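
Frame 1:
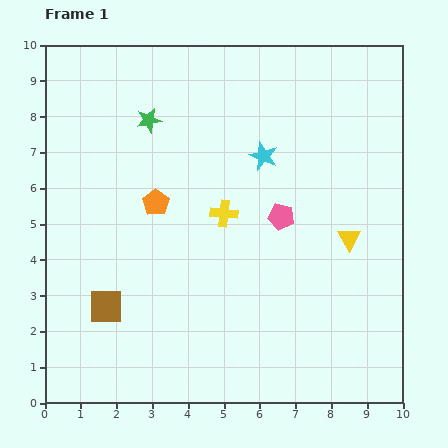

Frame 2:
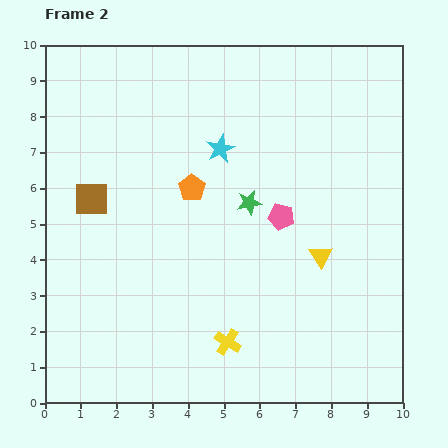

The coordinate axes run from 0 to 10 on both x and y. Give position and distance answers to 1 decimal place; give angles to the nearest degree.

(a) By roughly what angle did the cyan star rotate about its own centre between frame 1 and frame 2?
24° clockwise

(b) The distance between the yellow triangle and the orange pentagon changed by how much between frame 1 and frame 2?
-1.4

Distance in frame 1: 5.5. Distance in frame 2: 4.1.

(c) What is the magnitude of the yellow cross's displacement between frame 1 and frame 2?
3.6

The yellow cross moved from (5.0, 5.3) to (5.1, 1.7), a distance of √(0.1² + 3.6²) ≈ 3.6.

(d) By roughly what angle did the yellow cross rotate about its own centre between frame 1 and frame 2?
26° clockwise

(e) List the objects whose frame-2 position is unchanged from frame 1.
the pink pentagon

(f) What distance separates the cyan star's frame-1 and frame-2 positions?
1.2

The cyan star moved from (6.1, 6.9) to (4.9, 7.1), a distance of √(1.2² + 0.2²) ≈ 1.2.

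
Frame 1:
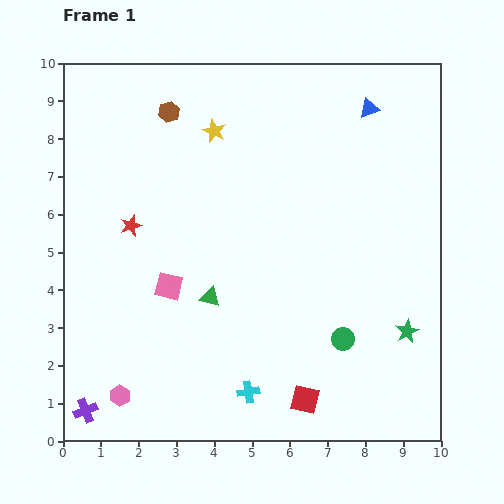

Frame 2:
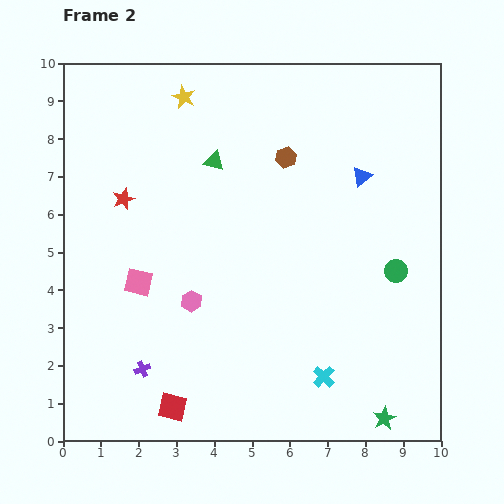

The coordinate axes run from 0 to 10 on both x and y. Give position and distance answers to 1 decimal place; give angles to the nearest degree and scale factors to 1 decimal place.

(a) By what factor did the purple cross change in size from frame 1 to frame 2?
0.7×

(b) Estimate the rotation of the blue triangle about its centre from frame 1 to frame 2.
20° counter-clockwise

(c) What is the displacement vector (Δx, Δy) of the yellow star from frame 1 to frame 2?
(-0.8, 0.9)

The yellow star was at (4.0, 8.2) in frame 1 and (3.2, 9.1) in frame 2.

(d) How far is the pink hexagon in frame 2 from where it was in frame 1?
3.1

The pink hexagon moved from (1.5, 1.2) to (3.4, 3.7), a distance of √(1.9² + 2.5²) ≈ 3.1.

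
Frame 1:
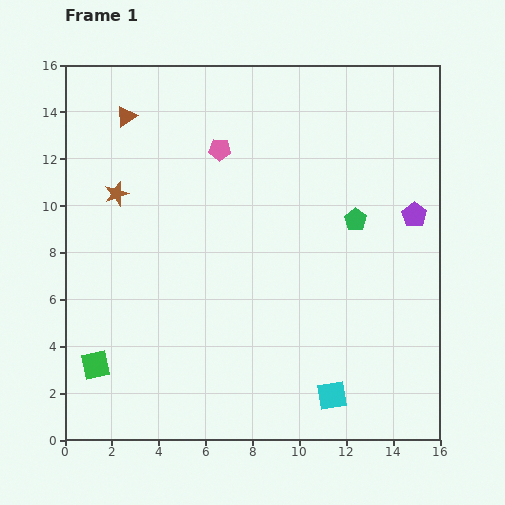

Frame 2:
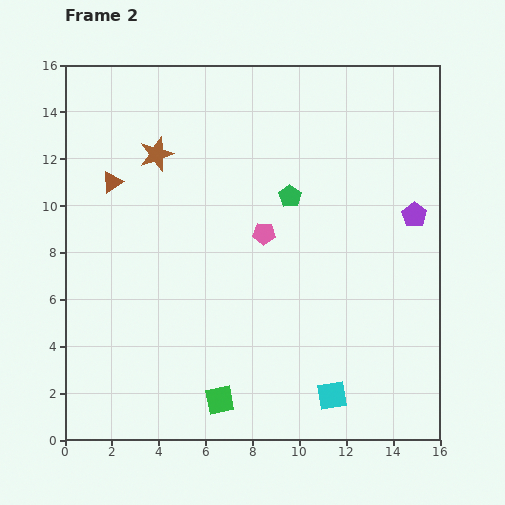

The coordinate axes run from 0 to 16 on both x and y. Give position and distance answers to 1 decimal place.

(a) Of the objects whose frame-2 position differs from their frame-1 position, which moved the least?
the brown star

(moved 2.4)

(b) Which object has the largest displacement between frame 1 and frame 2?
the green square

(moved 5.5; next 4.1)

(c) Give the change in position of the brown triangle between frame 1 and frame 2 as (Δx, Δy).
(-0.6, -2.8)

The brown triangle was at (2.6, 13.8) in frame 1 and (2.0, 11.0) in frame 2.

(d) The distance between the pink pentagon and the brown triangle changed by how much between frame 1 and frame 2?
+2.7

Distance in frame 1: 4.2. Distance in frame 2: 6.9.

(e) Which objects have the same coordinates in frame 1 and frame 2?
the purple pentagon, the cyan square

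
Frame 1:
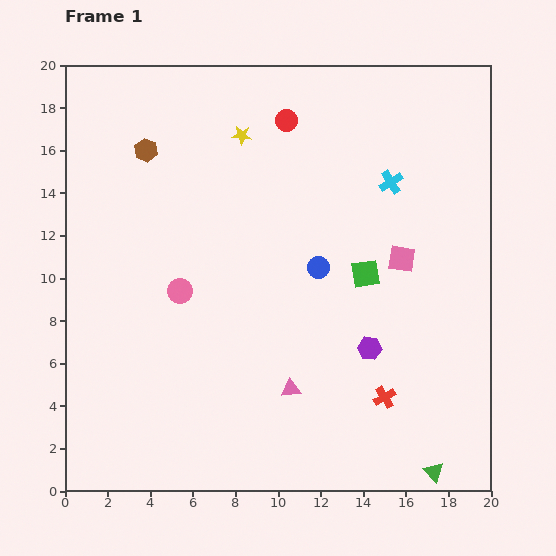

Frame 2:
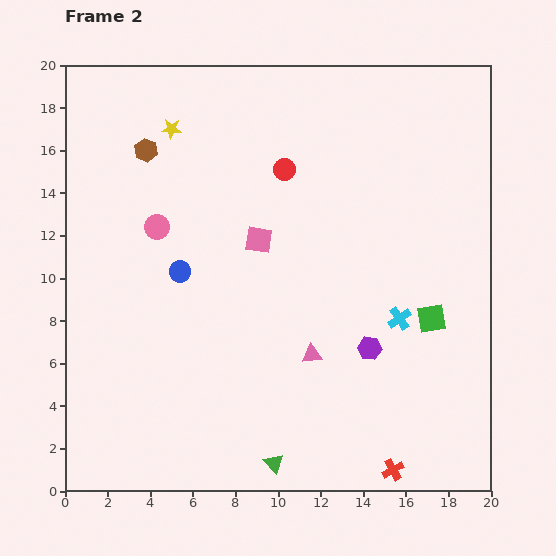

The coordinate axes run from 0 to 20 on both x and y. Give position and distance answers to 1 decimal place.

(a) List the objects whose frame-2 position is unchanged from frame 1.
the brown hexagon, the purple hexagon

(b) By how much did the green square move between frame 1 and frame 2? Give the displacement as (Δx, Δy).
(3.1, -2.1)

The green square was at (14.1, 10.2) in frame 1 and (17.2, 8.1) in frame 2.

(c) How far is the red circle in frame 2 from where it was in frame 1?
2.3

The red circle moved from (10.4, 17.4) to (10.3, 15.1), a distance of √(0.1² + 2.3²) ≈ 2.3.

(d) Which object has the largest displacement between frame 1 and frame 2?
the green triangle

(moved 7.5; next 6.8)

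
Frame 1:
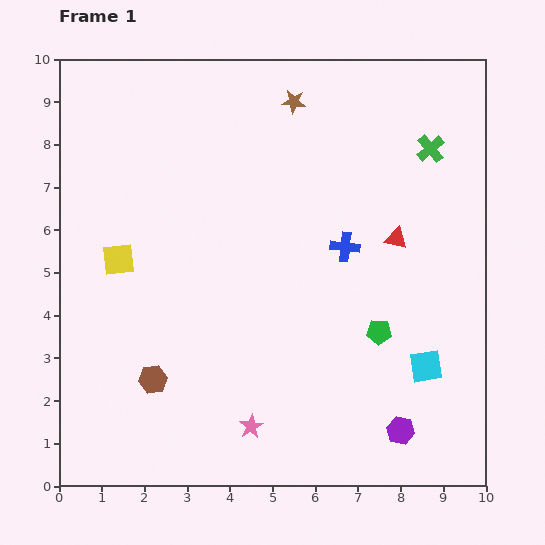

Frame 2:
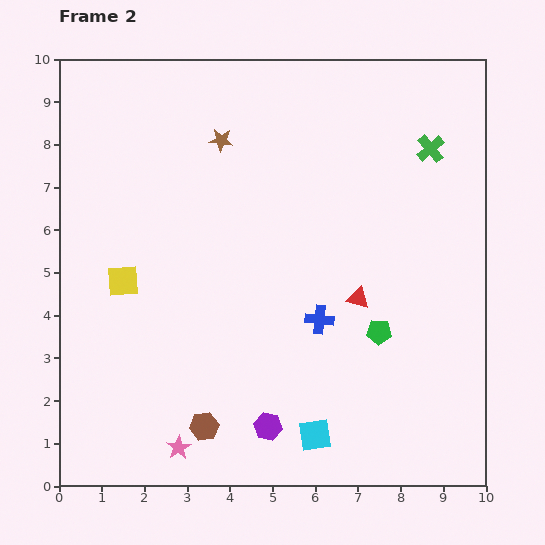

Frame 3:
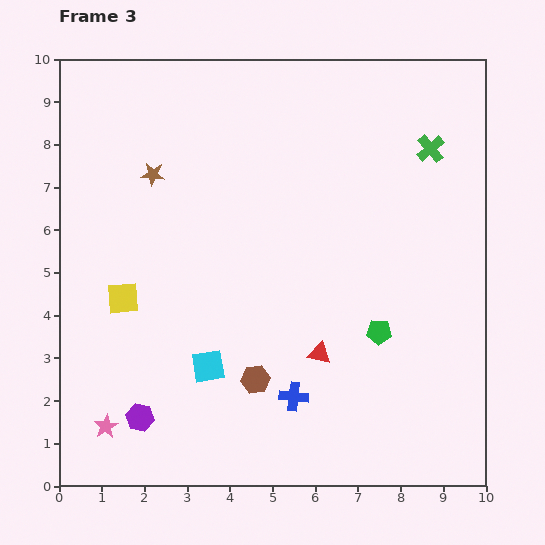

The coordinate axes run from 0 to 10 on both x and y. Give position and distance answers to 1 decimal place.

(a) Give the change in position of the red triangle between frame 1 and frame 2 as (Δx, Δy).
(-0.9, -1.4)

The red triangle was at (7.9, 5.8) in frame 1 and (7.0, 4.4) in frame 2.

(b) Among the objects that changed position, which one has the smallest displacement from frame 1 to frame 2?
the yellow square

(moved 0.5)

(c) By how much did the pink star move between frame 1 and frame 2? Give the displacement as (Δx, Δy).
(-1.7, -0.5)

The pink star was at (4.5, 1.4) in frame 1 and (2.8, 0.9) in frame 2.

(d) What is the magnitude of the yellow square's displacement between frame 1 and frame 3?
0.9

The yellow square moved from (1.4, 5.3) to (1.5, 4.4), a distance of √(0.1² + 0.9²) ≈ 0.9.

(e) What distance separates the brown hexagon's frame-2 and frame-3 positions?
1.6

The brown hexagon moved from (3.4, 1.4) to (4.6, 2.5), a distance of √(1.2² + 1.1²) ≈ 1.6.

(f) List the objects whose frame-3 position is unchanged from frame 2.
the green pentagon, the green cross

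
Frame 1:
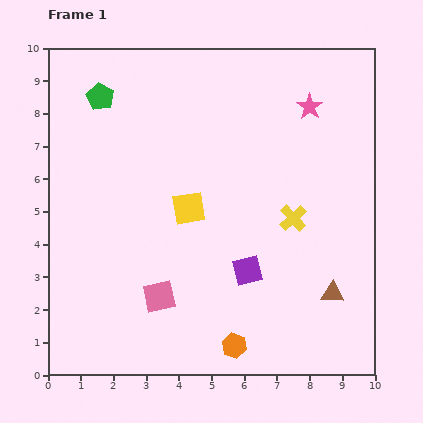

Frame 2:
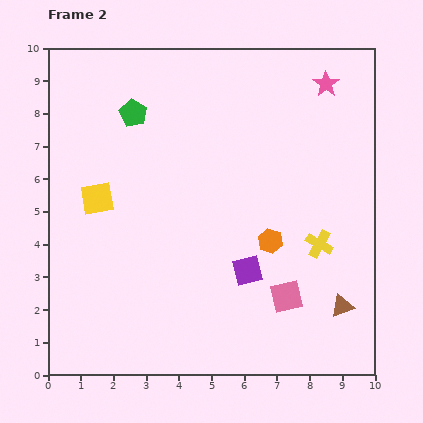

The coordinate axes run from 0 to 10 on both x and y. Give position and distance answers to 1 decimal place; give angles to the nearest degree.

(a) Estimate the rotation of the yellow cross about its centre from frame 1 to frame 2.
18° counter-clockwise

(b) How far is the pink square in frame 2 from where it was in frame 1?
3.9

The pink square moved from (3.4, 2.4) to (7.3, 2.4), a distance of √(3.9² + 0.0²) ≈ 3.9.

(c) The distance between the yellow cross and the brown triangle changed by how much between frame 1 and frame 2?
-0.6

Distance in frame 1: 2.6. Distance in frame 2: 2.0.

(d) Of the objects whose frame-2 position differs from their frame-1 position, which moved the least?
the brown triangle

(moved 0.5)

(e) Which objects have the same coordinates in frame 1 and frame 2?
the purple square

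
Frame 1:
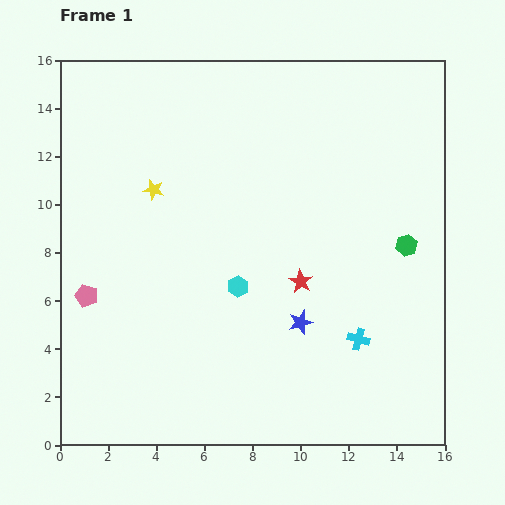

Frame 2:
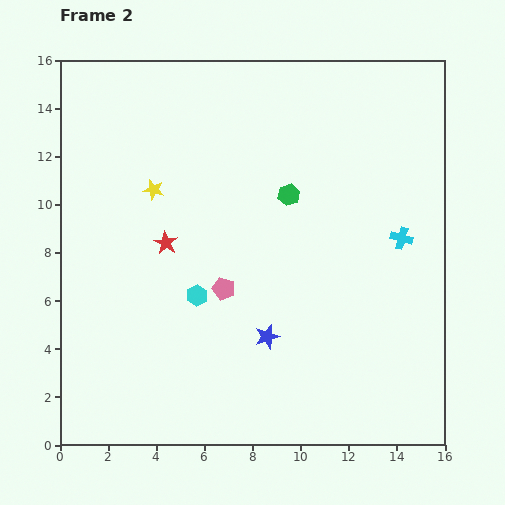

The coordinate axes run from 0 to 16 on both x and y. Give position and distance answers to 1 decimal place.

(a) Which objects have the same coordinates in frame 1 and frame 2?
the yellow star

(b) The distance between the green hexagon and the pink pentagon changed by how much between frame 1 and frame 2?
-8.8

Distance in frame 1: 13.5. Distance in frame 2: 4.7.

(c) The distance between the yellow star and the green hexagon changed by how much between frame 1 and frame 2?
-5.1

Distance in frame 1: 10.7. Distance in frame 2: 5.6.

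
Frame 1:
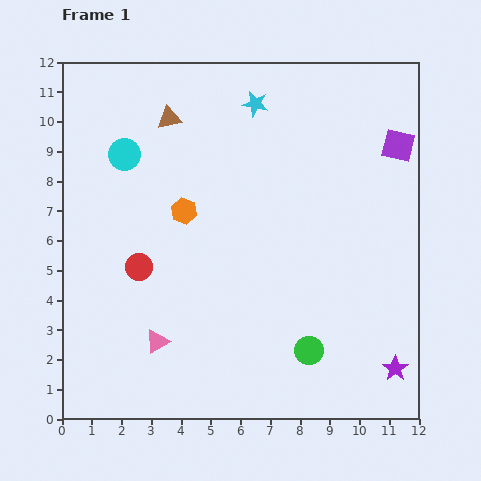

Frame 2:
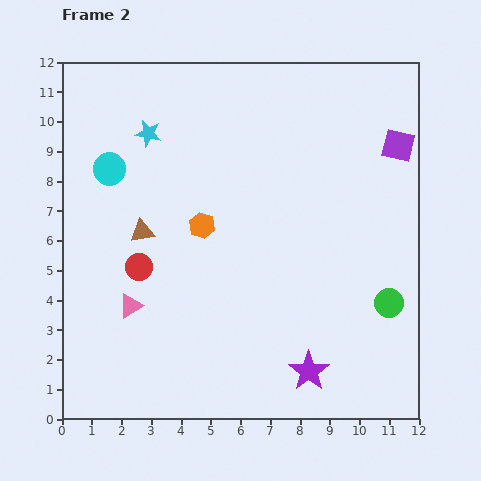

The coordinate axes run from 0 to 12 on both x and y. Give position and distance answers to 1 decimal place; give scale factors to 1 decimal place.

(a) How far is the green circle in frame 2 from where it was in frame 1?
3.1

The green circle moved from (8.3, 2.3) to (11.0, 3.9), a distance of √(2.7² + 1.6²) ≈ 3.1.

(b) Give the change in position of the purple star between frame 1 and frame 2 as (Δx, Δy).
(-2.9, -0.1)

The purple star was at (11.2, 1.7) in frame 1 and (8.3, 1.6) in frame 2.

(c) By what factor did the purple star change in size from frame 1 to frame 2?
1.6×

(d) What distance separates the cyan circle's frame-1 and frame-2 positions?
0.7

The cyan circle moved from (2.1, 8.9) to (1.6, 8.4), a distance of √(0.5² + 0.5²) ≈ 0.7.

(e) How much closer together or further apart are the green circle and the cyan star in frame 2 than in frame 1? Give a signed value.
+1.4

Distance in frame 1: 8.5. Distance in frame 2: 9.9.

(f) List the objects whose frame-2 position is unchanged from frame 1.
the red circle, the purple square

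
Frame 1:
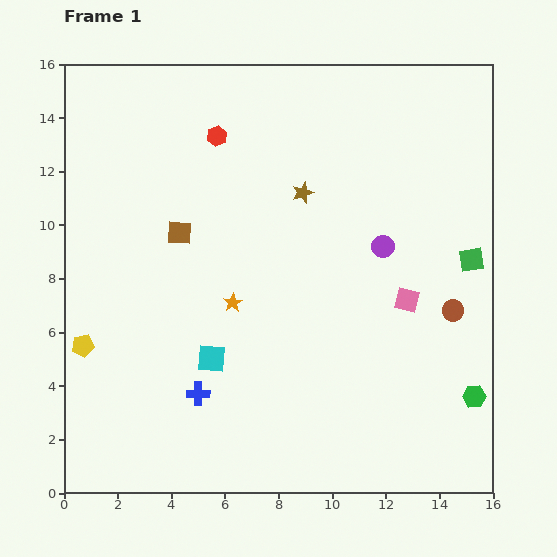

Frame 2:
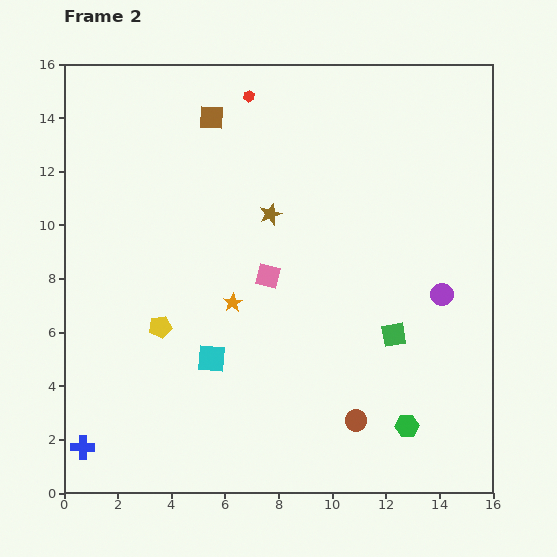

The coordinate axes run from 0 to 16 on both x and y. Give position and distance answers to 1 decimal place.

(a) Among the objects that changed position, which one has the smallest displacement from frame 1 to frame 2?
the brown star

(moved 1.4)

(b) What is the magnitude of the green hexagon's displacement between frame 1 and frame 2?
2.7

The green hexagon moved from (15.3, 3.6) to (12.8, 2.5), a distance of √(2.5² + 1.1²) ≈ 2.7.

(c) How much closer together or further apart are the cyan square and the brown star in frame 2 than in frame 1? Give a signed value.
-1.3

Distance in frame 1: 7.1. Distance in frame 2: 5.8.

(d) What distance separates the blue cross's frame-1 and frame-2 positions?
4.7

The blue cross moved from (5.0, 3.7) to (0.7, 1.7), a distance of √(4.3² + 2.0²) ≈ 4.7.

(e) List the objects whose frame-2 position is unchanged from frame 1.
the cyan square, the orange star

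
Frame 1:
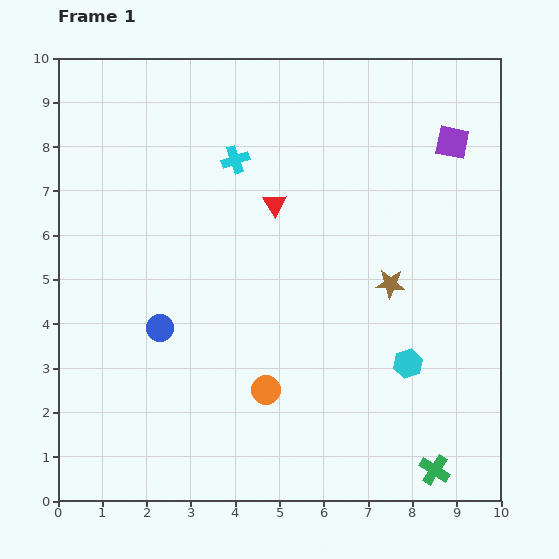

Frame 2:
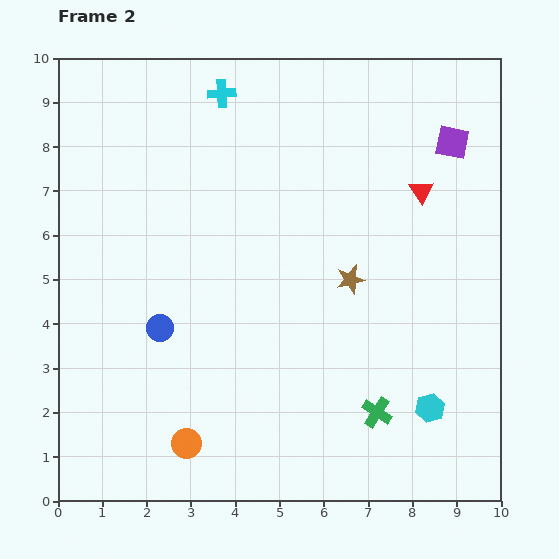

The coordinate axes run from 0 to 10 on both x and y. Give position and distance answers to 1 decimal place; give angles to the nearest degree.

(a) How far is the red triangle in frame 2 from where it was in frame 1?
3.3

The red triangle moved from (4.9, 6.7) to (8.2, 7.0), a distance of √(3.3² + 0.3²) ≈ 3.3.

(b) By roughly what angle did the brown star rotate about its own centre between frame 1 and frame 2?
18° counter-clockwise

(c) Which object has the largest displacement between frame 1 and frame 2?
the red triangle

(moved 3.3; next 2.2)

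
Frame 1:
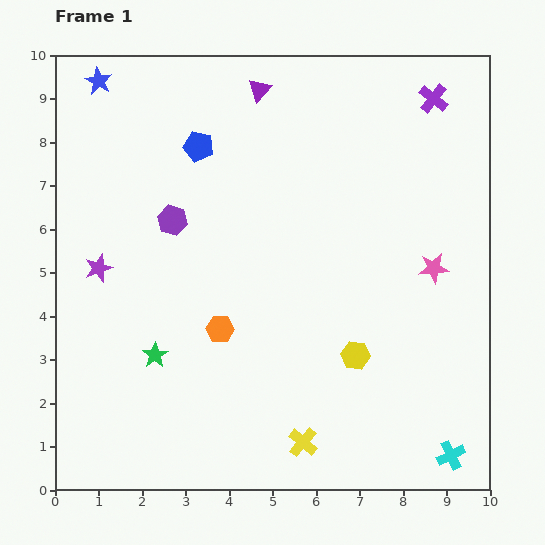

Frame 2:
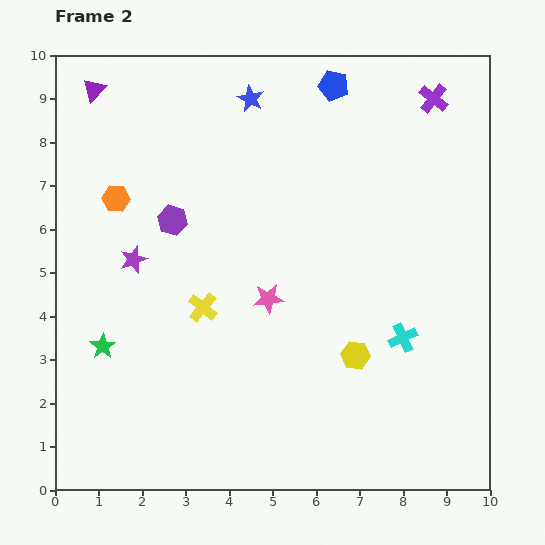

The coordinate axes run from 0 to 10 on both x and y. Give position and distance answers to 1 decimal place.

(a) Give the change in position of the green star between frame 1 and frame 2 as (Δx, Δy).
(-1.2, 0.2)

The green star was at (2.3, 3.1) in frame 1 and (1.1, 3.3) in frame 2.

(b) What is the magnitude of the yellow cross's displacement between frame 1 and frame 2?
3.9

The yellow cross moved from (5.7, 1.1) to (3.4, 4.2), a distance of √(2.3² + 3.1²) ≈ 3.9.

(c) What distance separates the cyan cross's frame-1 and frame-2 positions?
2.9

The cyan cross moved from (9.1, 0.8) to (8.0, 3.5), a distance of √(1.1² + 2.7²) ≈ 2.9.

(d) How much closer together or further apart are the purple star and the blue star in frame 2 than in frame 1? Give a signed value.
+0.3

Distance in frame 1: 4.3. Distance in frame 2: 4.6.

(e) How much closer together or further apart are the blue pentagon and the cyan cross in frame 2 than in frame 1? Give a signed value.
-3.2

Distance in frame 1: 9.2. Distance in frame 2: 6.0.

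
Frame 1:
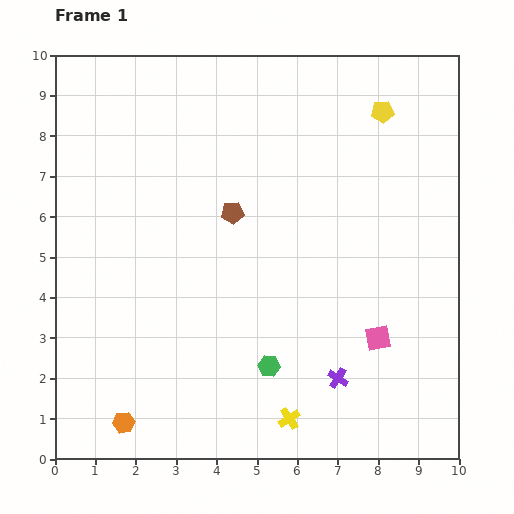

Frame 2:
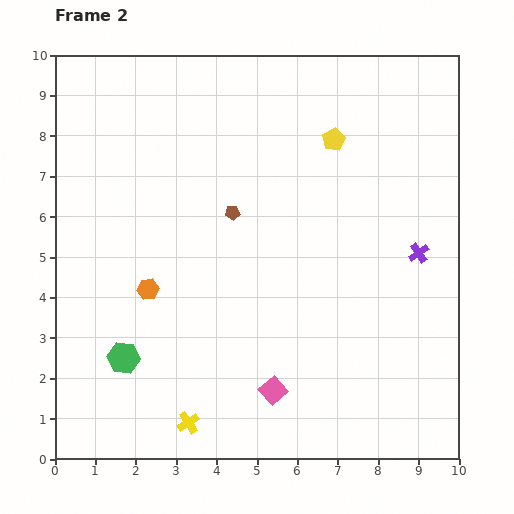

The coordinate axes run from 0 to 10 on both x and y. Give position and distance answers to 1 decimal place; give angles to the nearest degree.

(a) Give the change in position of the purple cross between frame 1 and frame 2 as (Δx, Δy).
(2.0, 3.1)

The purple cross was at (7.0, 2.0) in frame 1 and (9.0, 5.1) in frame 2.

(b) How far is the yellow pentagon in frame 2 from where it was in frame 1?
1.4

The yellow pentagon moved from (8.1, 8.6) to (6.9, 7.9), a distance of √(1.2² + 0.7²) ≈ 1.4.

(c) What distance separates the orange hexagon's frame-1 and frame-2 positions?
3.4

The orange hexagon moved from (1.7, 0.9) to (2.3, 4.2), a distance of √(0.6² + 3.3²) ≈ 3.4.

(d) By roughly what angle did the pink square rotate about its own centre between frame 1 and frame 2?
31° counter-clockwise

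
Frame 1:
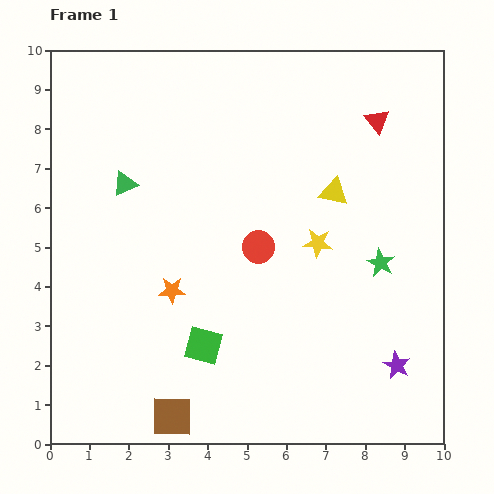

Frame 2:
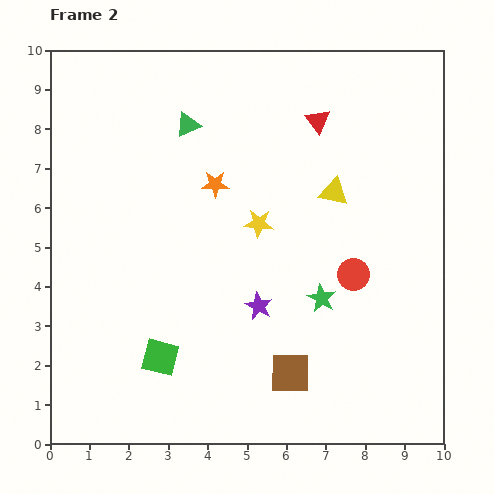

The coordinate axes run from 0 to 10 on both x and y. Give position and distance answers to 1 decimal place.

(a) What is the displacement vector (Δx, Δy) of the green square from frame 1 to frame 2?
(-1.1, -0.3)

The green square was at (3.9, 2.5) in frame 1 and (2.8, 2.2) in frame 2.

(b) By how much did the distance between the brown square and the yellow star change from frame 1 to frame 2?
-1.8

Distance in frame 1: 5.7. Distance in frame 2: 3.9.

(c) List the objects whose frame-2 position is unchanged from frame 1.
the yellow triangle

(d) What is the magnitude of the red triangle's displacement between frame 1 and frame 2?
1.5

The red triangle moved from (8.3, 8.2) to (6.8, 8.2), a distance of √(1.5² + 0.0²) ≈ 1.5.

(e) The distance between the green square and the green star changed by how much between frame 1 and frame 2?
-0.6

Distance in frame 1: 5.0. Distance in frame 2: 4.4.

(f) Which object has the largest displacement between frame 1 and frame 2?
the purple star

(moved 3.8; next 3.2)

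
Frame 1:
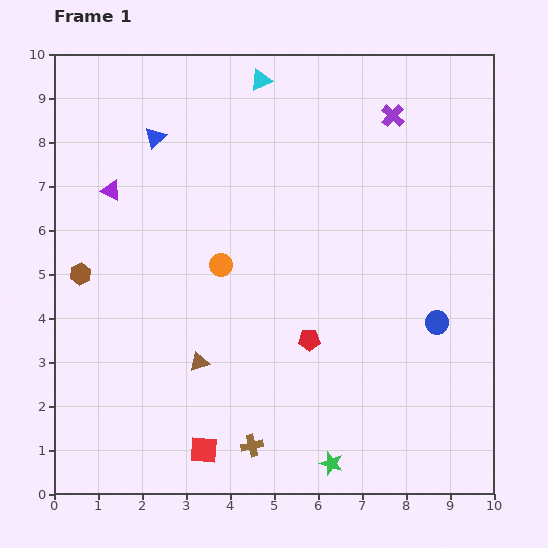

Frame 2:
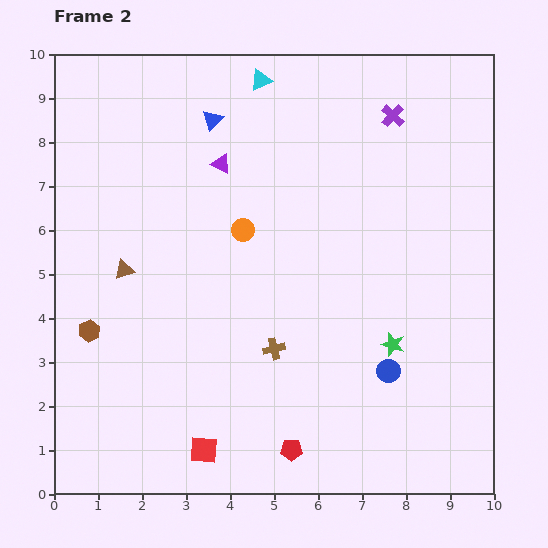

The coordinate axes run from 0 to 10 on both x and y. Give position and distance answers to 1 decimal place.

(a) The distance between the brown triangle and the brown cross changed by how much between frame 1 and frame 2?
+1.6

Distance in frame 1: 2.2. Distance in frame 2: 3.8.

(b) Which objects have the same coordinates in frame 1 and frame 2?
the cyan triangle, the purple cross, the red square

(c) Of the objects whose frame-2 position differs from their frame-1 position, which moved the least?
the orange circle

(moved 0.9)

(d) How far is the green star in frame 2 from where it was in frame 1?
3.0

The green star moved from (6.3, 0.7) to (7.7, 3.4), a distance of √(1.4² + 2.7²) ≈ 3.0.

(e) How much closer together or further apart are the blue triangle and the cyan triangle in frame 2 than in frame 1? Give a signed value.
-1.3

Distance in frame 1: 2.7. Distance in frame 2: 1.4.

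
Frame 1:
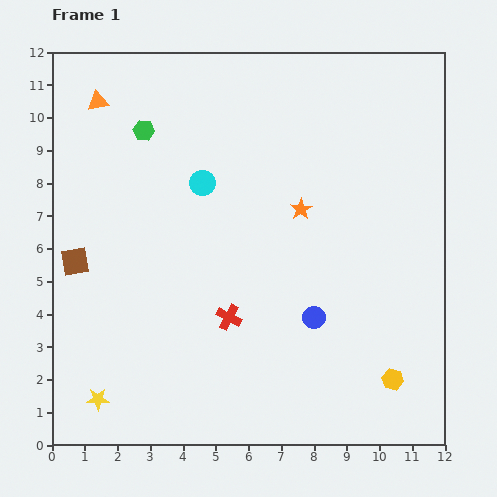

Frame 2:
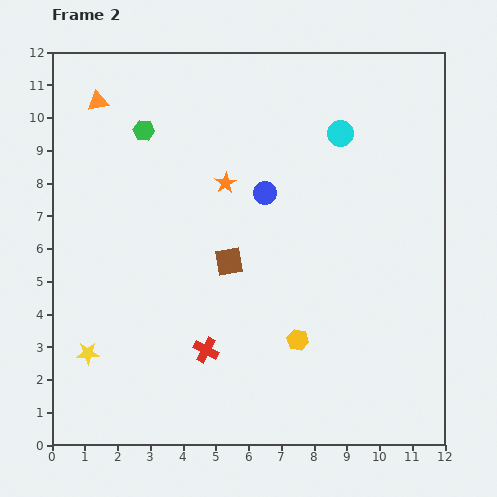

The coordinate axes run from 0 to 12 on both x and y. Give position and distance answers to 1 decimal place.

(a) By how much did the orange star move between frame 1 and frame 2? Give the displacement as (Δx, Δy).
(-2.3, 0.8)

The orange star was at (7.6, 7.2) in frame 1 and (5.3, 8.0) in frame 2.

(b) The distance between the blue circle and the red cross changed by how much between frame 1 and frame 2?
+2.5

Distance in frame 1: 2.6. Distance in frame 2: 5.1.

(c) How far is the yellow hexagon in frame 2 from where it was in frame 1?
3.1

The yellow hexagon moved from (10.4, 2.0) to (7.5, 3.2), a distance of √(2.9² + 1.2²) ≈ 3.1.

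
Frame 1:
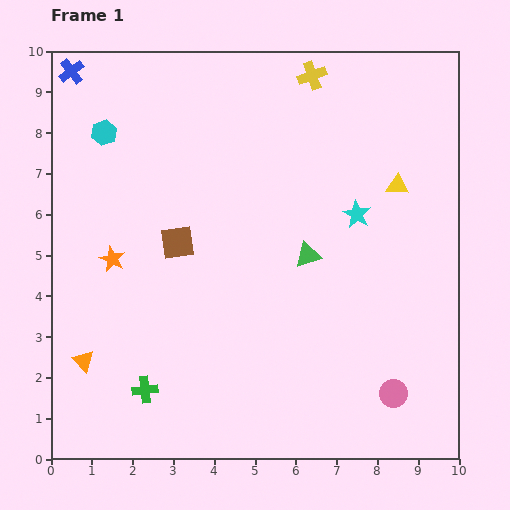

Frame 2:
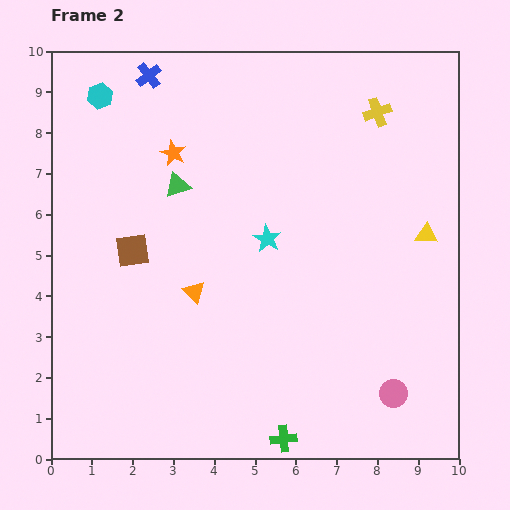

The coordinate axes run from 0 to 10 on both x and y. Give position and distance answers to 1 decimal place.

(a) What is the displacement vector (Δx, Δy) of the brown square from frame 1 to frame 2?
(-1.1, -0.2)

The brown square was at (3.1, 5.3) in frame 1 and (2.0, 5.1) in frame 2.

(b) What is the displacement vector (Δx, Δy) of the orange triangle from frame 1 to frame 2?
(2.7, 1.7)

The orange triangle was at (0.8, 2.4) in frame 1 and (3.5, 4.1) in frame 2.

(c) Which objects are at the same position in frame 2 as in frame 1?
the pink circle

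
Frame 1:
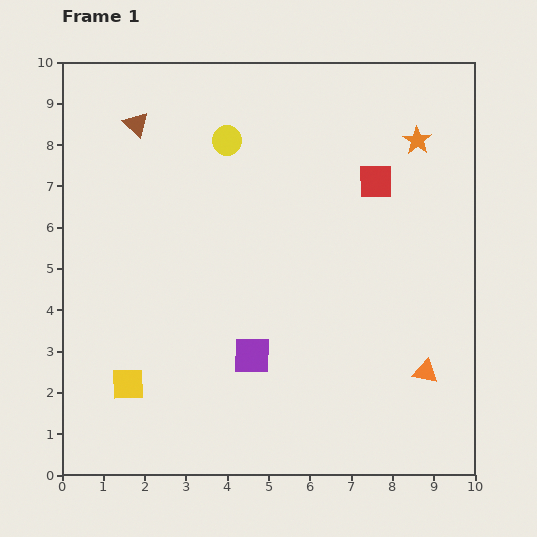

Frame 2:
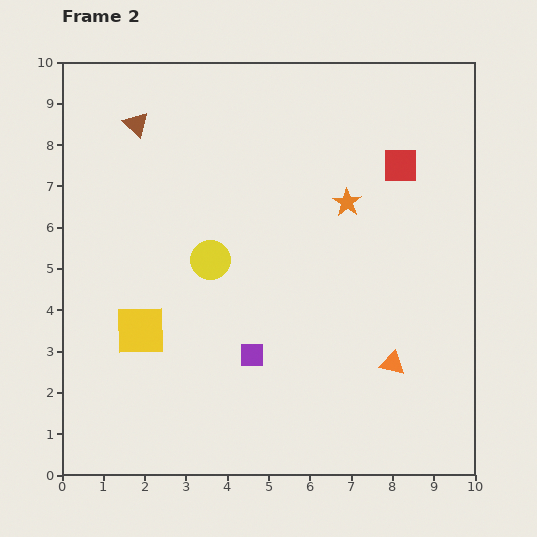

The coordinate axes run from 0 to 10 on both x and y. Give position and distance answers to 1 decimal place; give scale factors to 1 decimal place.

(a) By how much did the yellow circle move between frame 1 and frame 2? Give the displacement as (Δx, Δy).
(-0.4, -2.9)

The yellow circle was at (4.0, 8.1) in frame 1 and (3.6, 5.2) in frame 2.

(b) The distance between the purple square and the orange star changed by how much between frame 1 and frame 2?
-2.2

Distance in frame 1: 6.6. Distance in frame 2: 4.4.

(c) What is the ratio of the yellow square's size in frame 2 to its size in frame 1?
1.6×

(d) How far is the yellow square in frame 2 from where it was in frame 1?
1.3

The yellow square moved from (1.6, 2.2) to (1.9, 3.5), a distance of √(0.3² + 1.3²) ≈ 1.3.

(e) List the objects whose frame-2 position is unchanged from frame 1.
the purple square, the brown triangle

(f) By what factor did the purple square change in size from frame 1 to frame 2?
0.7×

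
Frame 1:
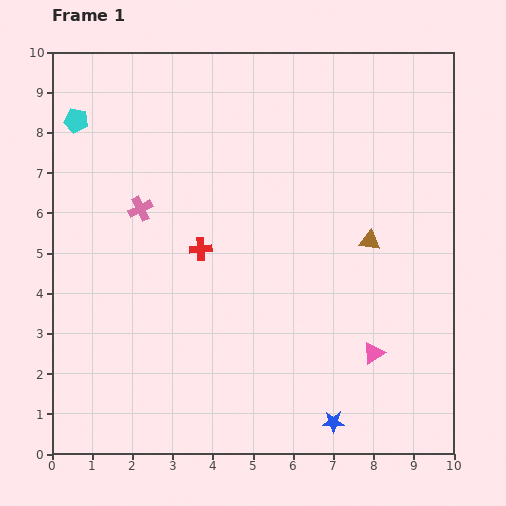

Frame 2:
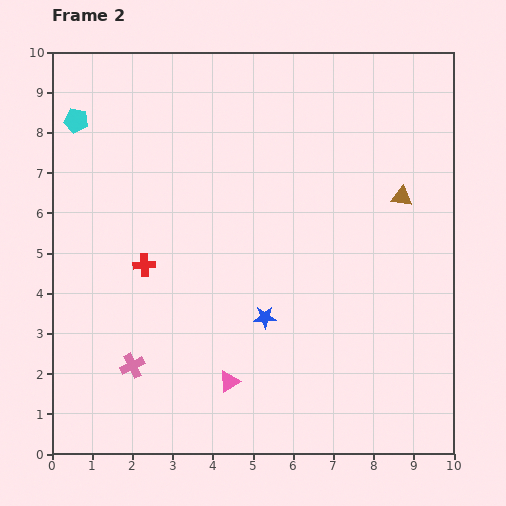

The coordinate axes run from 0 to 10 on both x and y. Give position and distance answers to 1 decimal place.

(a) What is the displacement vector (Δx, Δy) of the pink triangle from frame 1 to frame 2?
(-3.6, -0.7)

The pink triangle was at (8.0, 2.5) in frame 1 and (4.4, 1.8) in frame 2.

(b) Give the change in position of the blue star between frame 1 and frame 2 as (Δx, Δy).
(-1.7, 2.6)

The blue star was at (7.0, 0.8) in frame 1 and (5.3, 3.4) in frame 2.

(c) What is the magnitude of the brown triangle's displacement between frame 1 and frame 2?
1.4

The brown triangle moved from (7.9, 5.3) to (8.7, 6.4), a distance of √(0.8² + 1.1²) ≈ 1.4.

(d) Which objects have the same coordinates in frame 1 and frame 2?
the cyan pentagon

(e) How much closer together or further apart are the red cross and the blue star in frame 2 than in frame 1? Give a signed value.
-2.1

Distance in frame 1: 5.4. Distance in frame 2: 3.3.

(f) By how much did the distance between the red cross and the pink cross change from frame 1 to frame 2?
+0.7

Distance in frame 1: 1.8. Distance in frame 2: 2.5.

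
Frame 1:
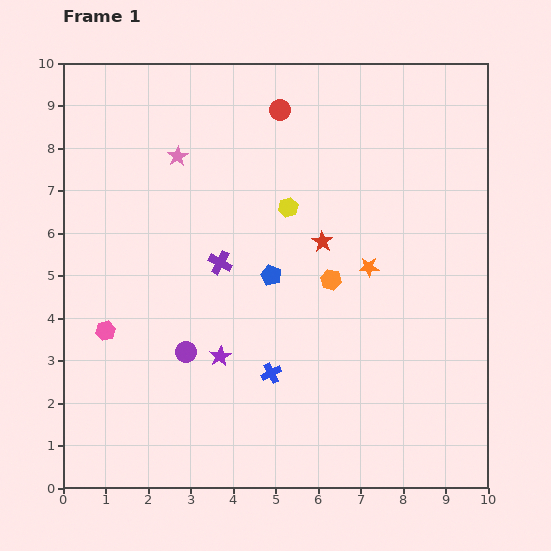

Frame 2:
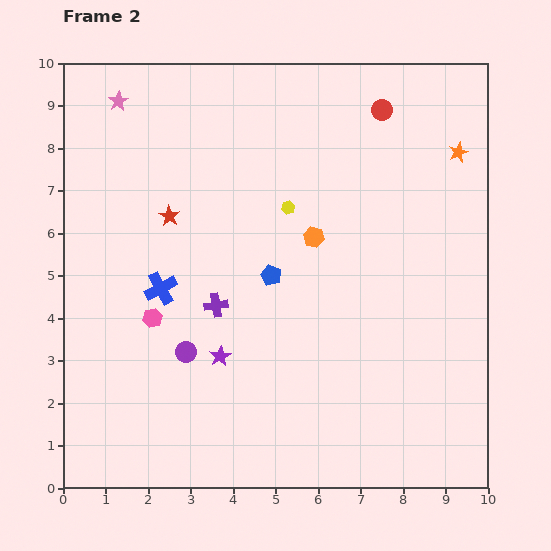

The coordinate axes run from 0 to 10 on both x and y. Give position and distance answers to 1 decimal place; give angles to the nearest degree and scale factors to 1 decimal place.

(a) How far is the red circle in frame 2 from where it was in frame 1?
2.4

The red circle moved from (5.1, 8.9) to (7.5, 8.9), a distance of √(2.4² + 0.0²) ≈ 2.4.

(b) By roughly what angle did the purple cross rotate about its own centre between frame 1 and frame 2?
37° counter-clockwise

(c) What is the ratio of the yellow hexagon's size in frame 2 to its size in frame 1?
0.7×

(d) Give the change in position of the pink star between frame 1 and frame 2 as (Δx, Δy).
(-1.4, 1.3)

The pink star was at (2.7, 7.8) in frame 1 and (1.3, 9.1) in frame 2.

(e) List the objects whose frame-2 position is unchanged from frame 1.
the blue pentagon, the purple circle, the purple star, the yellow hexagon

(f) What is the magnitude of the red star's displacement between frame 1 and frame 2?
3.6

The red star moved from (6.1, 5.8) to (2.5, 6.4), a distance of √(3.6² + 0.6²) ≈ 3.6.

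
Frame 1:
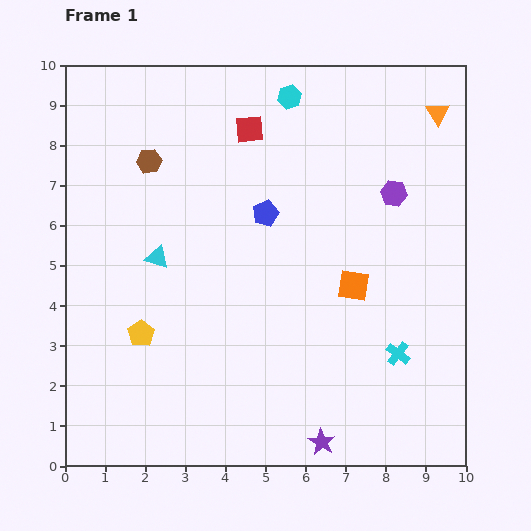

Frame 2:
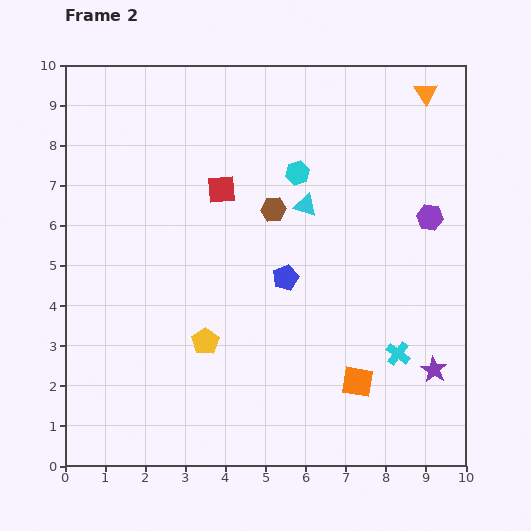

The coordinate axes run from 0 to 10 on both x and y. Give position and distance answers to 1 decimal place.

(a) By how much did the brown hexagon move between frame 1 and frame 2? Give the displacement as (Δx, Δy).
(3.1, -1.2)

The brown hexagon was at (2.1, 7.6) in frame 1 and (5.2, 6.4) in frame 2.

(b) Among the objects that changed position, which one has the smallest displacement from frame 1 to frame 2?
the orange triangle

(moved 0.6)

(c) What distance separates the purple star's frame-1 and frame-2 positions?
3.3

The purple star moved from (6.4, 0.6) to (9.2, 2.4), a distance of √(2.8² + 1.8²) ≈ 3.3.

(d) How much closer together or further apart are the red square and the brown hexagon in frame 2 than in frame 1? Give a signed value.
-1.2

Distance in frame 1: 2.6. Distance in frame 2: 1.4.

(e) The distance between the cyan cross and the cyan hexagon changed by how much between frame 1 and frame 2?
-1.8

Distance in frame 1: 6.9. Distance in frame 2: 5.1.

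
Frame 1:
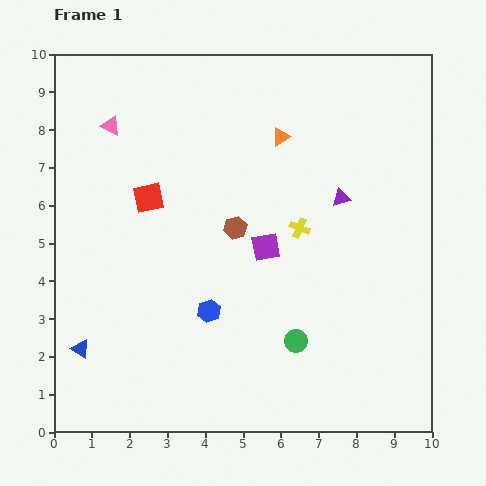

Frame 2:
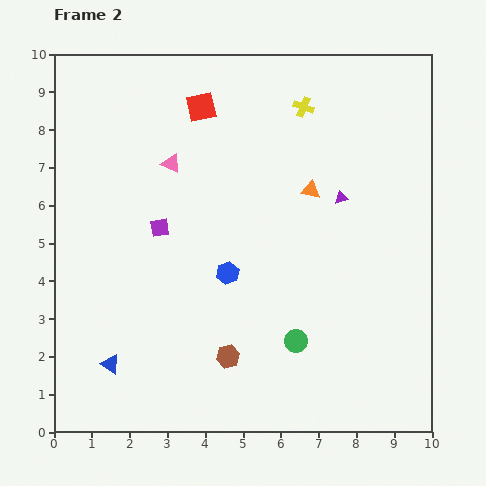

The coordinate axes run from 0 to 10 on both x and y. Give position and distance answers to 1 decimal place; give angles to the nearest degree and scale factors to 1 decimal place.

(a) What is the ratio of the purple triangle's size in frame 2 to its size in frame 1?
0.7×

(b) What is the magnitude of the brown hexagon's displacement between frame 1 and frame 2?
3.4

The brown hexagon moved from (4.8, 5.4) to (4.6, 2.0), a distance of √(0.2² + 3.4²) ≈ 3.4.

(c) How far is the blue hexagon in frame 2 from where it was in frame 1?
1.1

The blue hexagon moved from (4.1, 3.2) to (4.6, 4.2), a distance of √(0.5² + 1.0²) ≈ 1.1.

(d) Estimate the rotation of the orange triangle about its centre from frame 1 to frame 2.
41° clockwise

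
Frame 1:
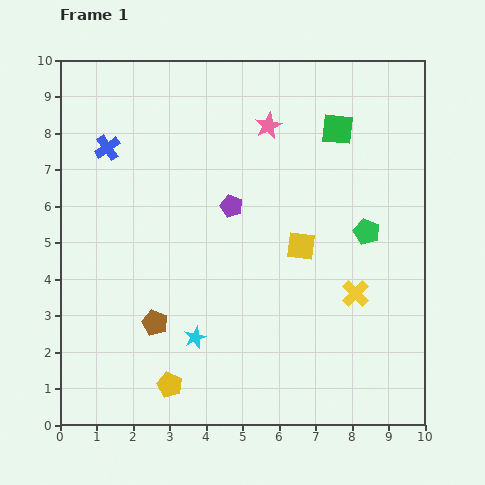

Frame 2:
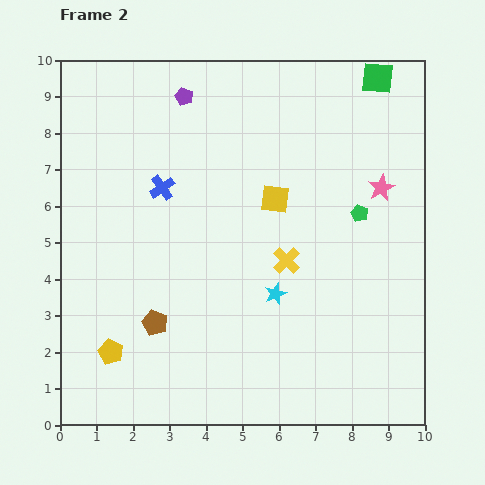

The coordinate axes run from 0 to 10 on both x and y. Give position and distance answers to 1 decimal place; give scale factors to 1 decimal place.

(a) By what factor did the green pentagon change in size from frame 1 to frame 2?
0.7×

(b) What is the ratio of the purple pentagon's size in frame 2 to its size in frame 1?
0.8×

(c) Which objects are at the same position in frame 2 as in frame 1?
the brown pentagon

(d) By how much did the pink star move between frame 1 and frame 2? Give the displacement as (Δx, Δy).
(3.1, -1.7)

The pink star was at (5.7, 8.2) in frame 1 and (8.8, 6.5) in frame 2.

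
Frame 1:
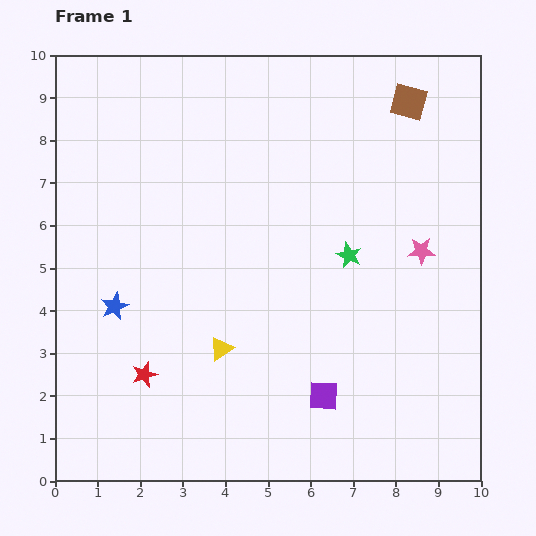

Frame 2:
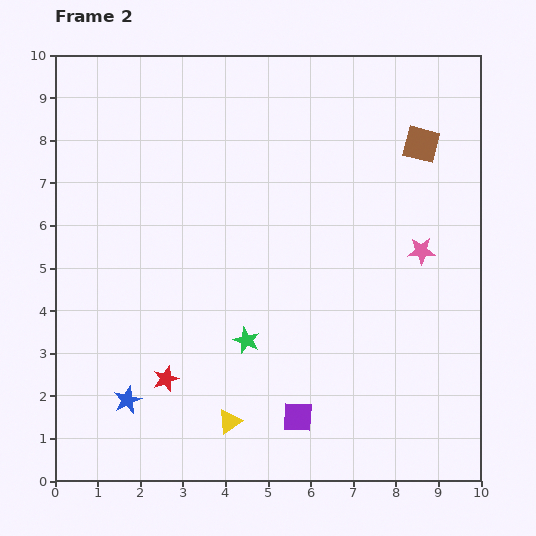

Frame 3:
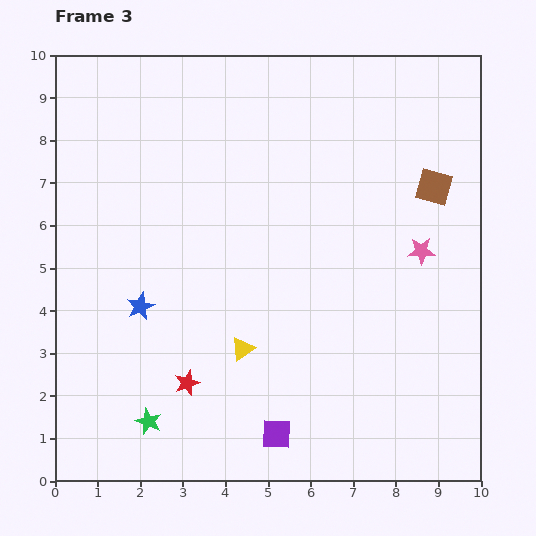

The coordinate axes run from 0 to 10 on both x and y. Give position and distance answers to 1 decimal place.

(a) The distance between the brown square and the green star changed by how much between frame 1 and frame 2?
+2.3

Distance in frame 1: 3.9. Distance in frame 2: 6.2.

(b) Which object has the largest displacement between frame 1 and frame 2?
the green star

(moved 3.1; next 2.2)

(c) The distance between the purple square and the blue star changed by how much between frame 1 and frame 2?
-1.3

Distance in frame 1: 5.3. Distance in frame 2: 4.0.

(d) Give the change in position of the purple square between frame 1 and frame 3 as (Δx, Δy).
(-1.1, -0.9)

The purple square was at (6.3, 2.0) in frame 1 and (5.2, 1.1) in frame 3.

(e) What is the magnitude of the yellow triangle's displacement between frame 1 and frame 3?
0.5

The yellow triangle moved from (3.9, 3.1) to (4.4, 3.1), a distance of √(0.5² + 0.0²) ≈ 0.5.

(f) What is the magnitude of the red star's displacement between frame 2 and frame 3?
0.5

The red star moved from (2.6, 2.4) to (3.1, 2.3), a distance of √(0.5² + 0.1²) ≈ 0.5.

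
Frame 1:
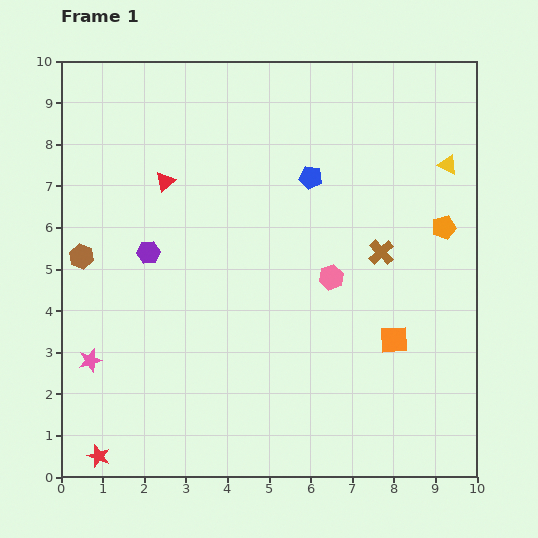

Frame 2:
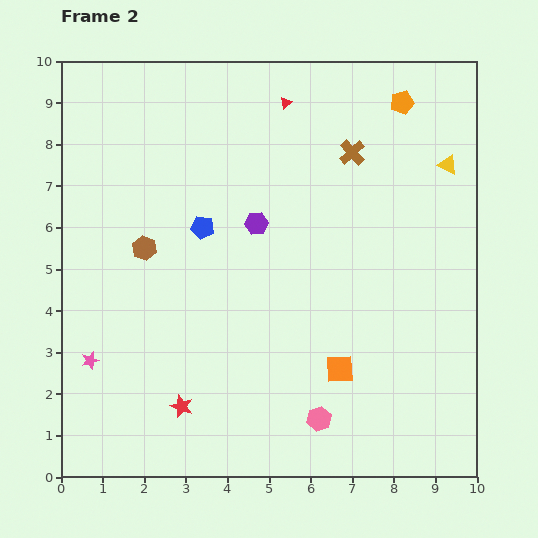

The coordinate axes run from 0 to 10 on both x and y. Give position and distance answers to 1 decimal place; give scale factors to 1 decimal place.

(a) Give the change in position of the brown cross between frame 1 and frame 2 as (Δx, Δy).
(-0.7, 2.4)

The brown cross was at (7.7, 5.4) in frame 1 and (7.0, 7.8) in frame 2.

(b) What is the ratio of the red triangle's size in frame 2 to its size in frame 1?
0.6×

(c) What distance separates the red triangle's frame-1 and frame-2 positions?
3.5

The red triangle moved from (2.5, 7.1) to (5.4, 9.0), a distance of √(2.9² + 1.9²) ≈ 3.5.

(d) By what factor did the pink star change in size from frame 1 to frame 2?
0.8×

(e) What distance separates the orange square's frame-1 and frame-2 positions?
1.5

The orange square moved from (8.0, 3.3) to (6.7, 2.6), a distance of √(1.3² + 0.7²) ≈ 1.5.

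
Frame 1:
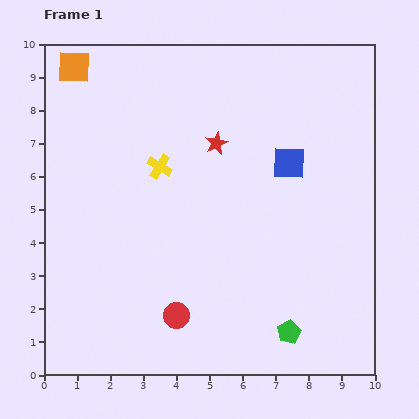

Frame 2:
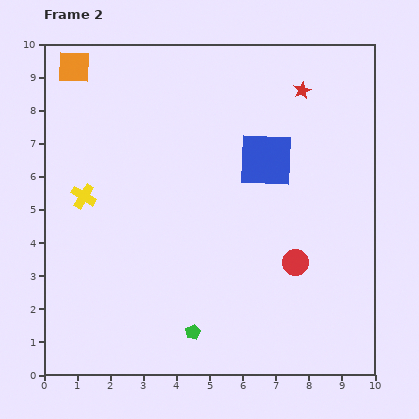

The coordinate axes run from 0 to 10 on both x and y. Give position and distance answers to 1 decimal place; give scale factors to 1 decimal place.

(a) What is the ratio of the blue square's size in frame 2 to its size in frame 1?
1.7×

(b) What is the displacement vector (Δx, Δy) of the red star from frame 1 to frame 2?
(2.6, 1.6)

The red star was at (5.2, 7.0) in frame 1 and (7.8, 8.6) in frame 2.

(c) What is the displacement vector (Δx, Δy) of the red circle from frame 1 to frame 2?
(3.6, 1.6)

The red circle was at (4.0, 1.8) in frame 1 and (7.6, 3.4) in frame 2.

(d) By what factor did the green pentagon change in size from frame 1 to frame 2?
0.6×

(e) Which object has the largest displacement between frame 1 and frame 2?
the red circle

(moved 3.9; next 3.1)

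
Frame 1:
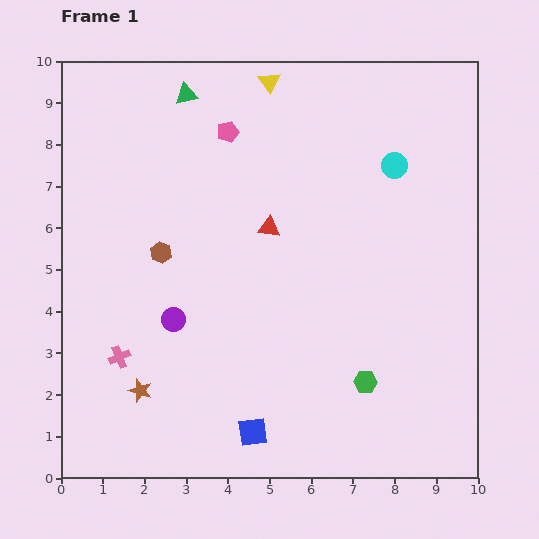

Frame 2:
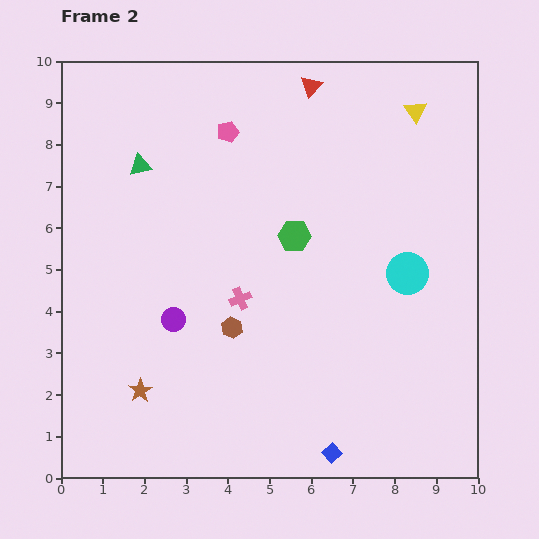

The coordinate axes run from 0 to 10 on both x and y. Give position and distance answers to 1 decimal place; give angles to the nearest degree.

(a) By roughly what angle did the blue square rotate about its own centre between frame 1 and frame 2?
37° counter-clockwise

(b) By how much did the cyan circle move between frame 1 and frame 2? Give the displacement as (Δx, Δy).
(0.3, -2.6)

The cyan circle was at (8.0, 7.5) in frame 1 and (8.3, 4.9) in frame 2.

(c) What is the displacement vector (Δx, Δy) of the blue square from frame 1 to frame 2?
(1.9, -0.5)

The blue square was at (4.6, 1.1) in frame 1 and (6.5, 0.6) in frame 2.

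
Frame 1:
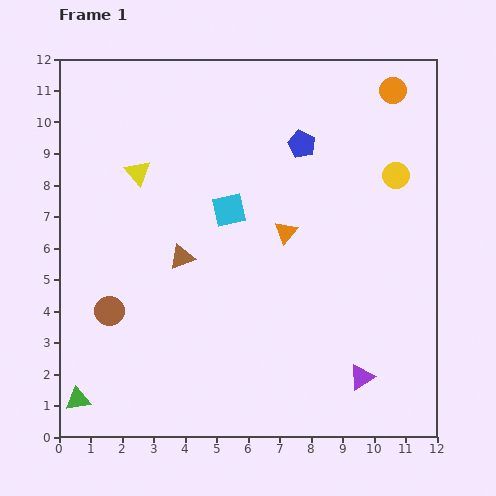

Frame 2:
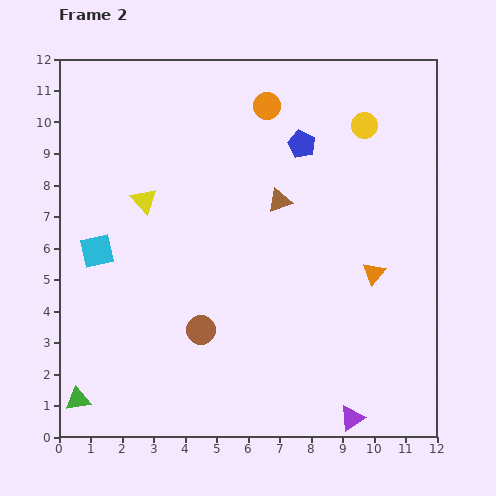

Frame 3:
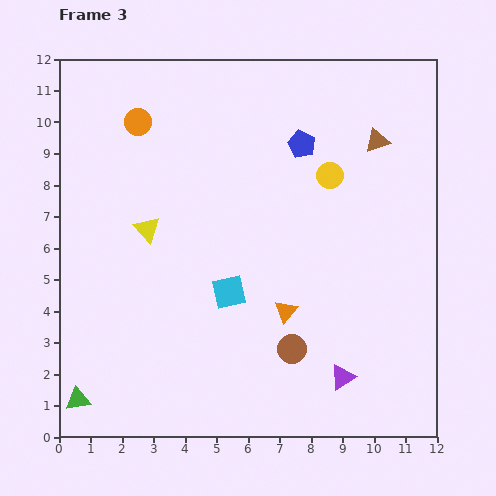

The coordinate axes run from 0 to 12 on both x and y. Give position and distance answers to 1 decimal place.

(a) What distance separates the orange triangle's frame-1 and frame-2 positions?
3.1

The orange triangle moved from (7.2, 6.5) to (10.0, 5.2), a distance of √(2.8² + 1.3²) ≈ 3.1.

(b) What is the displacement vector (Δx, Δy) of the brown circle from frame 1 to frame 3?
(5.8, -1.2)

The brown circle was at (1.6, 4.0) in frame 1 and (7.4, 2.8) in frame 3.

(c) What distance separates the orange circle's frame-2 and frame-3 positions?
4.1

The orange circle moved from (6.6, 10.5) to (2.5, 10.0), a distance of √(4.1² + 0.5²) ≈ 4.1.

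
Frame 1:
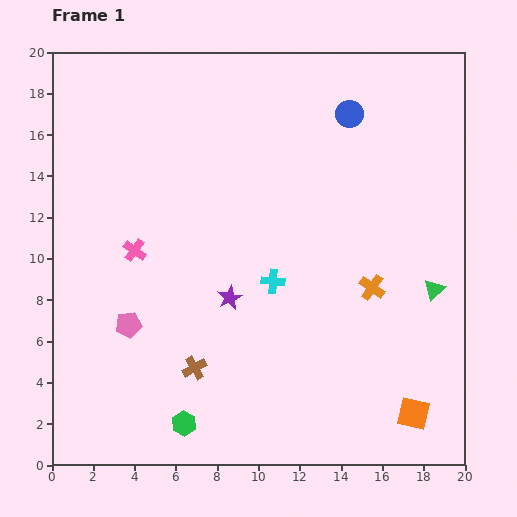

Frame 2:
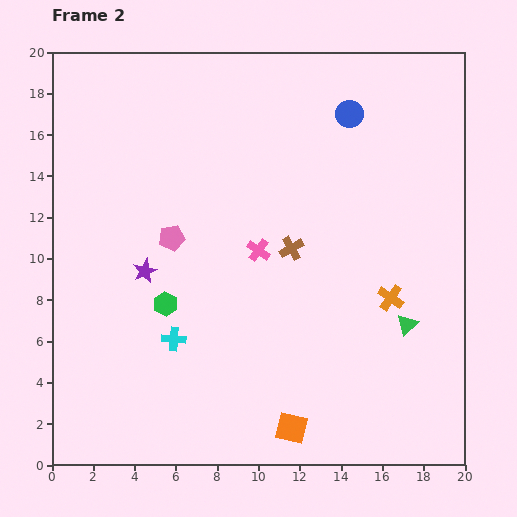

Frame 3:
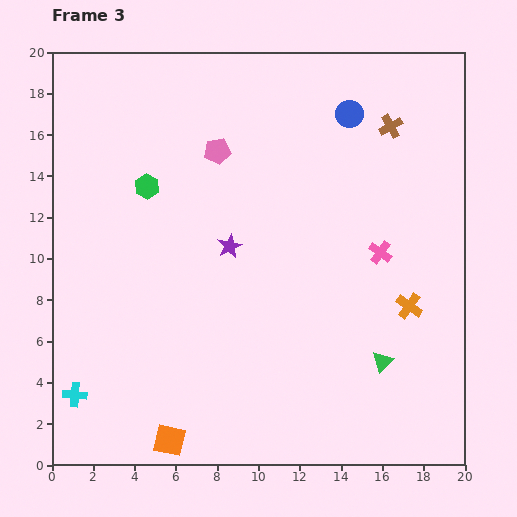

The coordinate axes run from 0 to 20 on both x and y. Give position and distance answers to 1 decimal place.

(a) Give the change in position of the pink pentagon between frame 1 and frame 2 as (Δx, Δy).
(2.1, 4.2)

The pink pentagon was at (3.7, 6.8) in frame 1 and (5.8, 11.0) in frame 2.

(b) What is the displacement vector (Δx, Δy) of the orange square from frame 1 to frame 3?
(-11.8, -1.3)

The orange square was at (17.5, 2.5) in frame 1 and (5.7, 1.2) in frame 3.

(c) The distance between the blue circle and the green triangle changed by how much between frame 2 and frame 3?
+1.5

Distance in frame 2: 10.6. Distance in frame 3: 12.1.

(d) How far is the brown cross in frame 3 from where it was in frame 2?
7.6

The brown cross moved from (11.6, 10.5) to (16.4, 16.4), a distance of √(4.8² + 5.9²) ≈ 7.6.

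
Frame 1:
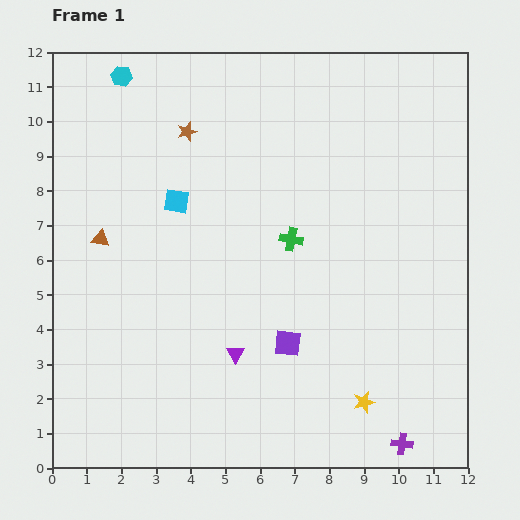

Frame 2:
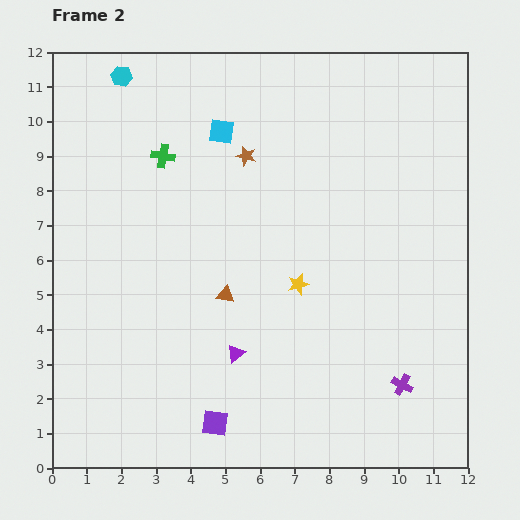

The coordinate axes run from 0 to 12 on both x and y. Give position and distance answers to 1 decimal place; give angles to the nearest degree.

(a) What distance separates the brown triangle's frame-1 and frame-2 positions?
3.9

The brown triangle moved from (1.4, 6.6) to (5.0, 5.0), a distance of √(3.6² + 1.6²) ≈ 3.9.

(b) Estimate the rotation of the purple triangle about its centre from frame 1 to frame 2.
20° clockwise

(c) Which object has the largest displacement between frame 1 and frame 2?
the green cross

(moved 4.4; next 3.9)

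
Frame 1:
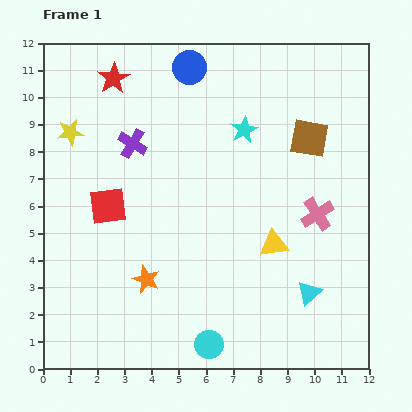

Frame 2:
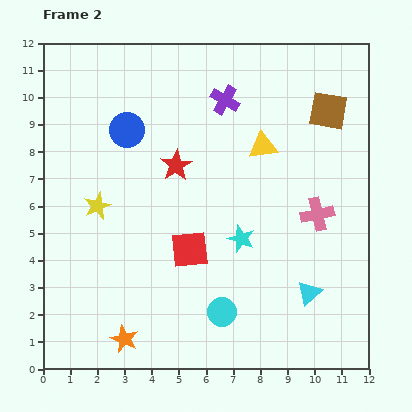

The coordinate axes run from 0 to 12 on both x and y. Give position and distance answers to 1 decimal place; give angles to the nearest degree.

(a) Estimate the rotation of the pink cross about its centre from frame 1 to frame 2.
20° clockwise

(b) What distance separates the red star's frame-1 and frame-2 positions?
3.9

The red star moved from (2.6, 10.7) to (4.9, 7.5), a distance of √(2.3² + 3.2²) ≈ 3.9.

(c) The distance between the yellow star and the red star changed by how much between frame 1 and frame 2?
+0.7

Distance in frame 1: 2.6. Distance in frame 2: 3.3.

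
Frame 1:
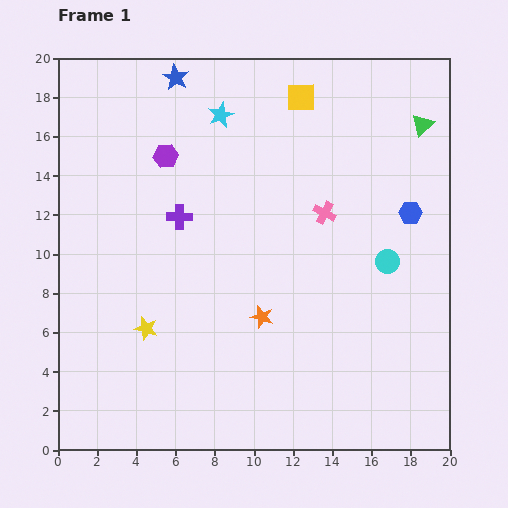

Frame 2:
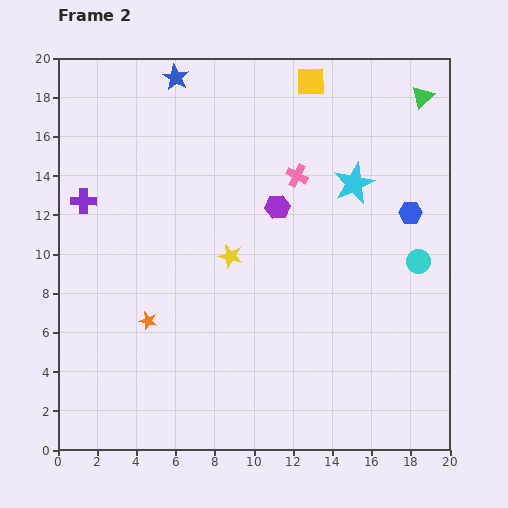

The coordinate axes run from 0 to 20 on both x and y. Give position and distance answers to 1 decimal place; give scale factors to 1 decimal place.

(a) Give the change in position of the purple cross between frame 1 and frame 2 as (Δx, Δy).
(-4.9, 0.8)

The purple cross was at (6.2, 11.9) in frame 1 and (1.3, 12.7) in frame 2.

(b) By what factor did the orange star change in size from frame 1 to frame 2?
0.8×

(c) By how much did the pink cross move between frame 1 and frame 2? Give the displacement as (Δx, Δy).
(-1.4, 1.9)

The pink cross was at (13.6, 12.1) in frame 1 and (12.2, 14.0) in frame 2.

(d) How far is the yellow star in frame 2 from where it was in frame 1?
5.7

The yellow star moved from (4.5, 6.2) to (8.8, 9.9), a distance of √(4.3² + 3.7²) ≈ 5.7.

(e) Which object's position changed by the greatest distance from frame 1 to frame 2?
the cyan star

(moved 7.6; next 6.3)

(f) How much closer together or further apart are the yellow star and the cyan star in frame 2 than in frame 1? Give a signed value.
-4.2

Distance in frame 1: 11.5. Distance in frame 2: 7.3.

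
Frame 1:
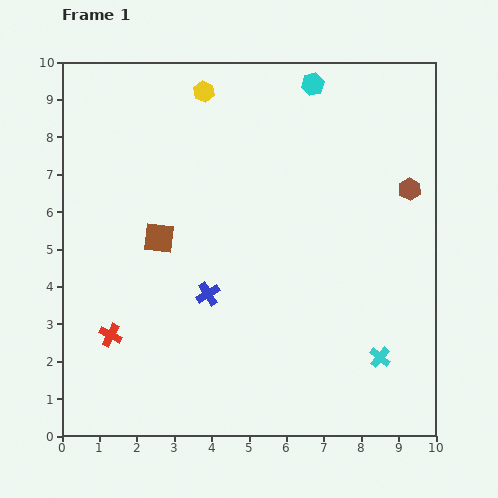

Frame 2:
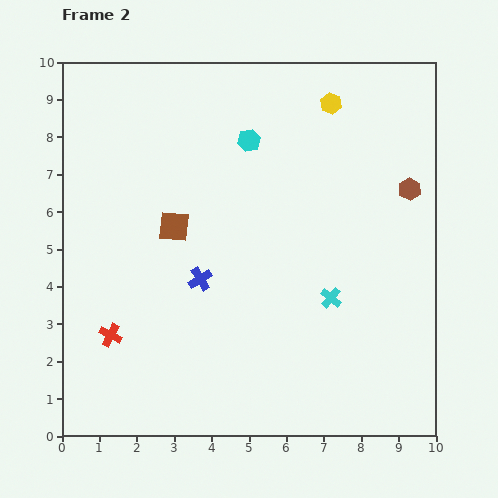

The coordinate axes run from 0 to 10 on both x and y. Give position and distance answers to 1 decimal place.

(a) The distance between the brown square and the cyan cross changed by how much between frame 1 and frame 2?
-2.1

Distance in frame 1: 6.7. Distance in frame 2: 4.6.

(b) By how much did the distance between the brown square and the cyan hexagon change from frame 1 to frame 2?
-2.8

Distance in frame 1: 5.8. Distance in frame 2: 3.0.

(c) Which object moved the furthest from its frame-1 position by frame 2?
the yellow hexagon

(moved 3.4; next 2.3)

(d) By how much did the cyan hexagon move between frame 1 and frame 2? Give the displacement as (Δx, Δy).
(-1.7, -1.5)

The cyan hexagon was at (6.7, 9.4) in frame 1 and (5.0, 7.9) in frame 2.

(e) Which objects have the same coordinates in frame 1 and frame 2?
the brown hexagon, the red cross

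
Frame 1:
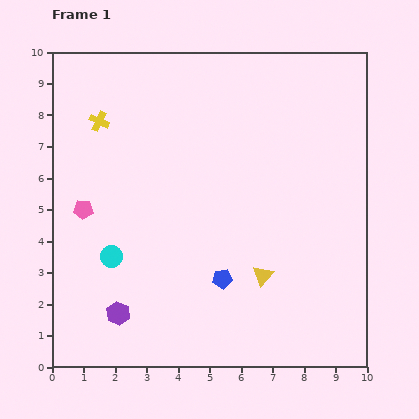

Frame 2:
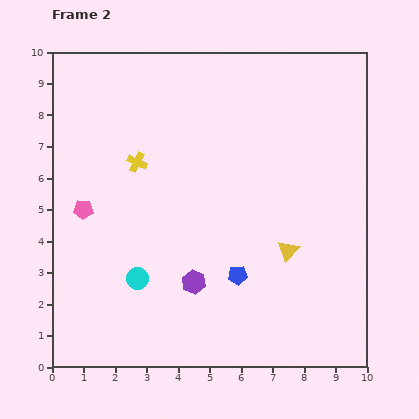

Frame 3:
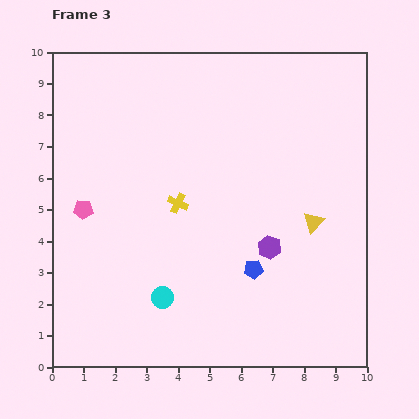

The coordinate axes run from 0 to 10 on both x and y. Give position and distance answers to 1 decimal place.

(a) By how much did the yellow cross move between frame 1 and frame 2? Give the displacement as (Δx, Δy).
(1.2, -1.3)

The yellow cross was at (1.5, 7.8) in frame 1 and (2.7, 6.5) in frame 2.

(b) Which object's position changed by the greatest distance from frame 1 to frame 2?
the purple hexagon

(moved 2.6; next 1.8)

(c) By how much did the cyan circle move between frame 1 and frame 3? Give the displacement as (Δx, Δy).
(1.6, -1.3)

The cyan circle was at (1.9, 3.5) in frame 1 and (3.5, 2.2) in frame 3.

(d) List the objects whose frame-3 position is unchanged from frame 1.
the pink pentagon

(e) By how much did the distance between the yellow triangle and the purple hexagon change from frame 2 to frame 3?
-1.6

Distance in frame 2: 3.2. Distance in frame 3: 1.6.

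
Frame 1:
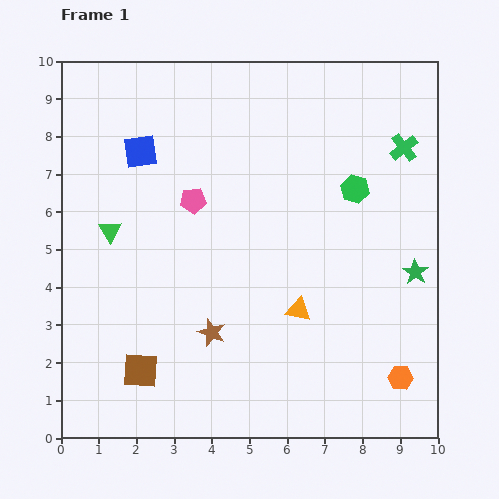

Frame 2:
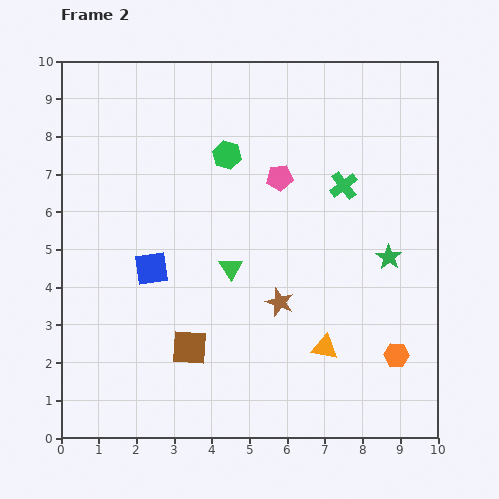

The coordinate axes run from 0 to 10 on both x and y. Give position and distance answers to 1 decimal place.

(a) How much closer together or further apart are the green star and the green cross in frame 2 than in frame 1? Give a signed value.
-1.1

Distance in frame 1: 3.3. Distance in frame 2: 2.2.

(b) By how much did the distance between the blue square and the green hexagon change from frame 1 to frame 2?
-2.2

Distance in frame 1: 5.8. Distance in frame 2: 3.6.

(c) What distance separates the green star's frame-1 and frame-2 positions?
0.8

The green star moved from (9.4, 4.4) to (8.7, 4.8), a distance of √(0.7² + 0.4²) ≈ 0.8.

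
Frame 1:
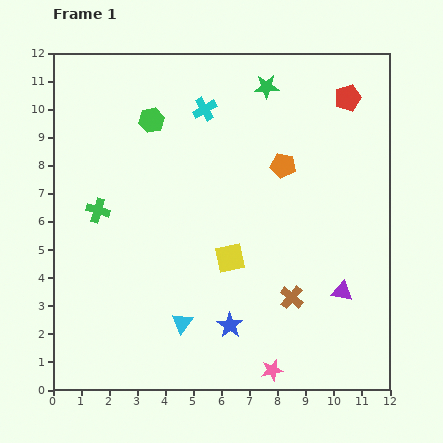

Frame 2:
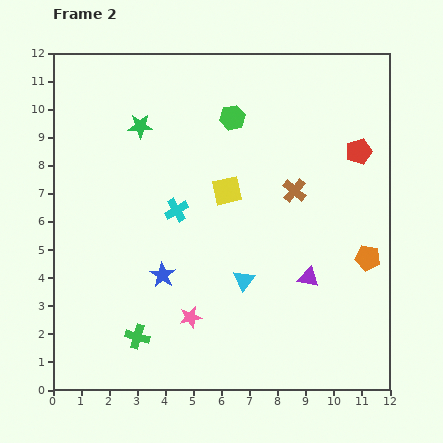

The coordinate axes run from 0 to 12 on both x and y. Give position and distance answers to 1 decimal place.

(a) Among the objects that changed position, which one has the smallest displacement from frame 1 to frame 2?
the purple triangle

(moved 1.3)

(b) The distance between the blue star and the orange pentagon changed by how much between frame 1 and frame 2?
+1.3

Distance in frame 1: 6.0. Distance in frame 2: 7.3.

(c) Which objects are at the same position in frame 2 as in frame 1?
none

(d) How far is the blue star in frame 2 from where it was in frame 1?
3.0

The blue star moved from (6.3, 2.3) to (3.9, 4.1), a distance of √(2.4² + 1.8²) ≈ 3.0.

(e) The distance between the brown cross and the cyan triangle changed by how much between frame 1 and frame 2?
-0.3

Distance in frame 1: 4.0. Distance in frame 2: 3.7.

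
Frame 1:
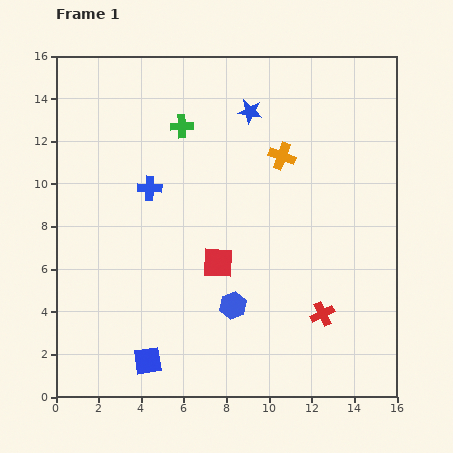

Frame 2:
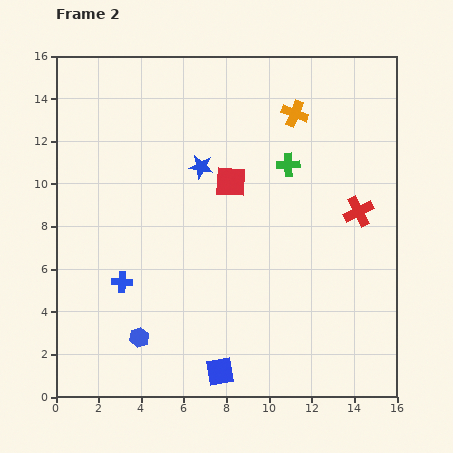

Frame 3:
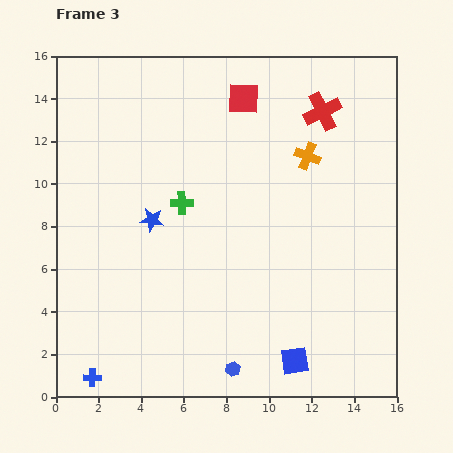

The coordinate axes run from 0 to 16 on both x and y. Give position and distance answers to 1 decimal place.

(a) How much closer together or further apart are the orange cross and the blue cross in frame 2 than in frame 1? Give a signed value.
+4.9

Distance in frame 1: 6.4. Distance in frame 2: 11.3.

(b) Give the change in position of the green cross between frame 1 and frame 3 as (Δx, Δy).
(0.0, -3.6)

The green cross was at (5.9, 12.7) in frame 1 and (5.9, 9.1) in frame 3.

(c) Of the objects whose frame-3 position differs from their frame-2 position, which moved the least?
the orange cross

(moved 2.1)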